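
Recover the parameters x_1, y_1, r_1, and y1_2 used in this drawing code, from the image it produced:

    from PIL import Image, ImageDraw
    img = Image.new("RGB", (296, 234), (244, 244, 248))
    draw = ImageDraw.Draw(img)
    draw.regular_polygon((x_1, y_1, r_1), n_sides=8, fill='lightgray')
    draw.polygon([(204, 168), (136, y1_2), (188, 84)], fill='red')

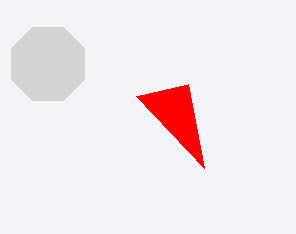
x_1 = 48
y_1 = 64
r_1 = 40
y1_2 = 96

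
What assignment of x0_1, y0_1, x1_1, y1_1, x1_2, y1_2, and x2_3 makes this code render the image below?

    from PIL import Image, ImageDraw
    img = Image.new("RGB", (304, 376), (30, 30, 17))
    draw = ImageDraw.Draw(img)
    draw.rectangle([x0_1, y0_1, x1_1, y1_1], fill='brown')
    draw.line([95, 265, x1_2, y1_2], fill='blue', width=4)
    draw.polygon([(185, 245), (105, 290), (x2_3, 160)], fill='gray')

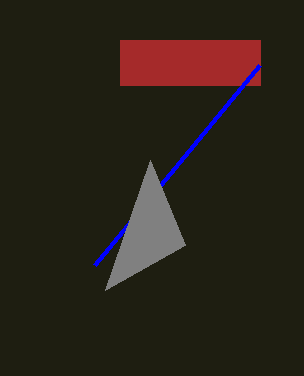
x0_1 = 120; y0_1 = 40; x1_1 = 260; y1_1 = 85; x1_2 = 260; y1_2 = 65; x2_3 = 150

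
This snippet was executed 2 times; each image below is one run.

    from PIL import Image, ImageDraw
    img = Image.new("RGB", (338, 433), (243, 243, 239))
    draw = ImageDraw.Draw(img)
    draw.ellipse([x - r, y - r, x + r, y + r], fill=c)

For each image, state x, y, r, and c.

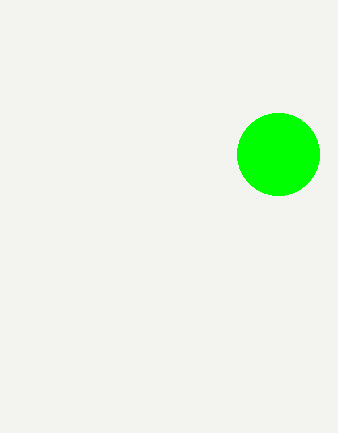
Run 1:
x = 278; y = 154; r = 41; c = 'lime'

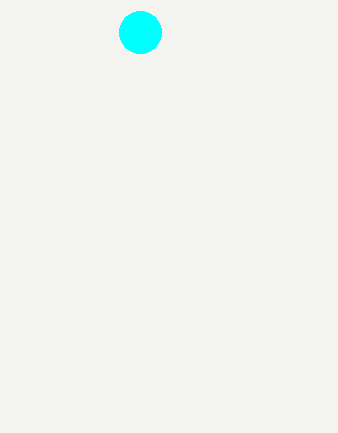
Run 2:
x = 140; y = 32; r = 21; c = 'cyan'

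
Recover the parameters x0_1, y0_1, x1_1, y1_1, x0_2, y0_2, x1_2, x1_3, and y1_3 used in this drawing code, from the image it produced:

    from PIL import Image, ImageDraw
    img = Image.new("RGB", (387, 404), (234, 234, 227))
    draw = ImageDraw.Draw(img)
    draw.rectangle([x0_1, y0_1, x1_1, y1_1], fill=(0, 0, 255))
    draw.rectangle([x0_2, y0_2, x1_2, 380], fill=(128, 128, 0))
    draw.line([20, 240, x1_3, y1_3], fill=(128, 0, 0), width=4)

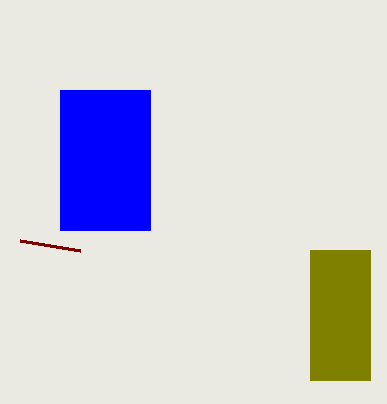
x0_1 = 60
y0_1 = 90
x1_1 = 150
y1_1 = 230
x0_2 = 310
y0_2 = 250
x1_2 = 370
x1_3 = 80
y1_3 = 250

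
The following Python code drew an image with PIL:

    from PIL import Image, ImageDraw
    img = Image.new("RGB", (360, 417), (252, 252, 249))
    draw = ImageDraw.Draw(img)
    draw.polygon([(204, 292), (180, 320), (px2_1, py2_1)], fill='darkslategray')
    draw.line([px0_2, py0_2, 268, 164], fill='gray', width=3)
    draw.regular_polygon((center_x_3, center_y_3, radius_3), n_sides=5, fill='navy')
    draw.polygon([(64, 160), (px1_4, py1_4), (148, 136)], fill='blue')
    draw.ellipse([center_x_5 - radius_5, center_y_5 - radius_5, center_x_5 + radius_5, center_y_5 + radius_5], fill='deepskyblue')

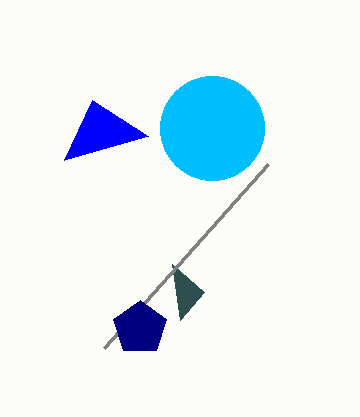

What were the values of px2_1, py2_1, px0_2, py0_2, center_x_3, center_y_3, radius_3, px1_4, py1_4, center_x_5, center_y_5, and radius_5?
px2_1 = 172
py2_1 = 264
px0_2 = 104
py0_2 = 348
center_x_3 = 140
center_y_3 = 328
radius_3 = 28
px1_4 = 92
py1_4 = 100
center_x_5 = 212
center_y_5 = 128
radius_5 = 52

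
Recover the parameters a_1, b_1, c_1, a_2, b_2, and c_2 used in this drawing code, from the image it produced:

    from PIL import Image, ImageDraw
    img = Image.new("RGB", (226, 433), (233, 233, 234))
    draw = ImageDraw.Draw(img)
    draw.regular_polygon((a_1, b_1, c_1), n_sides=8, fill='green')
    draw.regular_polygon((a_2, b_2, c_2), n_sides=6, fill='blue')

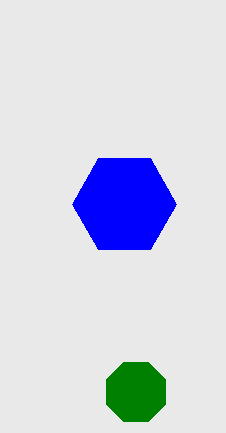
a_1 = 136
b_1 = 392
c_1 = 32
a_2 = 124
b_2 = 204
c_2 = 52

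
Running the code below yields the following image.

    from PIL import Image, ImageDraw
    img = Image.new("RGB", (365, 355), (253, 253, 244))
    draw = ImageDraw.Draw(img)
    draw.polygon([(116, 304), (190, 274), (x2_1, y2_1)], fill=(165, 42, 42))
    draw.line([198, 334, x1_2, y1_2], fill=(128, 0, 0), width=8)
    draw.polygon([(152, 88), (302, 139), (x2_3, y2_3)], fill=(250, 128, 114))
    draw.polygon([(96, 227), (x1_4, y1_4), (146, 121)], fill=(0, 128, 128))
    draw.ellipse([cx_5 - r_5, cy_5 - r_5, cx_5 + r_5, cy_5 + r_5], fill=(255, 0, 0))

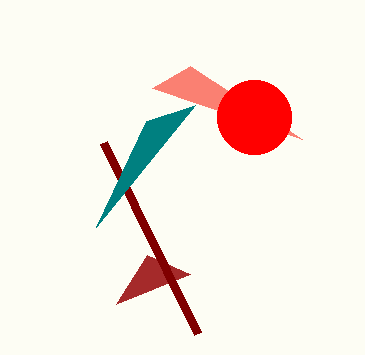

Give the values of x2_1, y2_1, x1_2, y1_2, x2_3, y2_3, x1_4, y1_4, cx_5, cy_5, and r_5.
x2_1 = 147
y2_1 = 255
x1_2 = 104
y1_2 = 143
x2_3 = 190
y2_3 = 66
x1_4 = 195
y1_4 = 105
cx_5 = 254
cy_5 = 117
r_5 = 37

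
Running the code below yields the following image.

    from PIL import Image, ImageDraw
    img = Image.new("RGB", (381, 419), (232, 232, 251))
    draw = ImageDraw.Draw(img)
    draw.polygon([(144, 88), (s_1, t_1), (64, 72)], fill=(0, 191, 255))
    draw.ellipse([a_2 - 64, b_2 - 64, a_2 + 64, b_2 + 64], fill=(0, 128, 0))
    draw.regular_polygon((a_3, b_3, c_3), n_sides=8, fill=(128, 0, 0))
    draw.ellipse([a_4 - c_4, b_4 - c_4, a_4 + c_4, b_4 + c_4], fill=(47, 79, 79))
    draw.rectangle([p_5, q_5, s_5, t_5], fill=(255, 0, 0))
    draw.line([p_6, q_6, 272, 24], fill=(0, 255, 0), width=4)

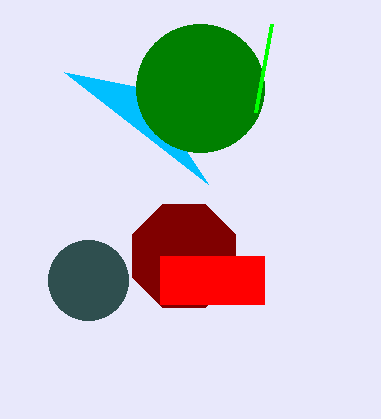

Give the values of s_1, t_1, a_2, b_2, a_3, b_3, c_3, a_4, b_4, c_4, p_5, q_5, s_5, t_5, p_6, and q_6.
s_1 = 208; t_1 = 184; a_2 = 200; b_2 = 88; a_3 = 184; b_3 = 256; c_3 = 56; a_4 = 88; b_4 = 280; c_4 = 40; p_5 = 160; q_5 = 256; s_5 = 264; t_5 = 304; p_6 = 256; q_6 = 112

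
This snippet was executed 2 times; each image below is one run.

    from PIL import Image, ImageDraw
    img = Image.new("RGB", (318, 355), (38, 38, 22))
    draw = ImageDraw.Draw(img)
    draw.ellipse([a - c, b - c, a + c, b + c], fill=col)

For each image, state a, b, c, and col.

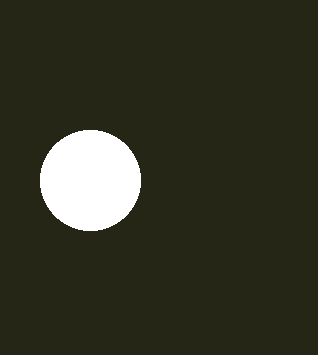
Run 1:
a = 90, b = 180, c = 50, col = 'white'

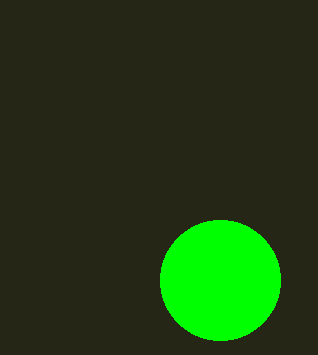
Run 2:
a = 220; b = 280; c = 60; col = 'lime'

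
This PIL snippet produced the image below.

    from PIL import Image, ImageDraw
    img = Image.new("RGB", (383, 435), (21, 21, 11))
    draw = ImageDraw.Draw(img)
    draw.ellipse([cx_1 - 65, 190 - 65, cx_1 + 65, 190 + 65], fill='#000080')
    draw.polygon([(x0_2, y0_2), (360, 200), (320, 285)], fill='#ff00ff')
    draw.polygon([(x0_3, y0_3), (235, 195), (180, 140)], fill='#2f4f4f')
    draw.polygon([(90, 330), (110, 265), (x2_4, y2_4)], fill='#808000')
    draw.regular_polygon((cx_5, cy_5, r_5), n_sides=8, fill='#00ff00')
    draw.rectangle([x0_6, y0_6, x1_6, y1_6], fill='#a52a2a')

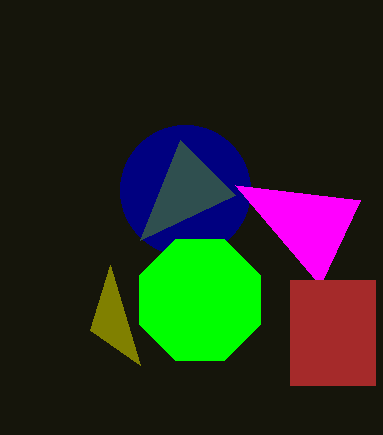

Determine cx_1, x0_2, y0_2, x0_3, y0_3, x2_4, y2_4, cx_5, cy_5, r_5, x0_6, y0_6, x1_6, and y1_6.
cx_1 = 185; x0_2 = 235; y0_2 = 185; x0_3 = 140; y0_3 = 240; x2_4 = 140; y2_4 = 365; cx_5 = 200; cy_5 = 300; r_5 = 65; x0_6 = 290; y0_6 = 280; x1_6 = 375; y1_6 = 385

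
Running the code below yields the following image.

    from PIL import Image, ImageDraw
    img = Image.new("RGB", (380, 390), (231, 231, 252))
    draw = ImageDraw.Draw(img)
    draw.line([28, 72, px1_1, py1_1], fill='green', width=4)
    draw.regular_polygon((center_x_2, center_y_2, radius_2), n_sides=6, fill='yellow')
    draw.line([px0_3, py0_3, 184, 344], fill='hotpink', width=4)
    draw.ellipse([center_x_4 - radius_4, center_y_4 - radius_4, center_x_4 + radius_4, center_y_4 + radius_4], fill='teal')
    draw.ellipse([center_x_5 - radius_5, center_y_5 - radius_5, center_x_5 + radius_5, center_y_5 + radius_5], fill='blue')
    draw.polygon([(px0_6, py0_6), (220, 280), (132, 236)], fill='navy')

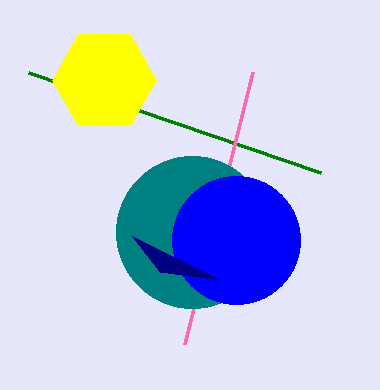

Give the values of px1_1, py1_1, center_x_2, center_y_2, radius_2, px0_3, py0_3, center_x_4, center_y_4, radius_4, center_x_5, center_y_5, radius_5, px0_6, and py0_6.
px1_1 = 320; py1_1 = 172; center_x_2 = 104; center_y_2 = 80; radius_2 = 52; px0_3 = 252; py0_3 = 72; center_x_4 = 192; center_y_4 = 232; radius_4 = 76; center_x_5 = 236; center_y_5 = 240; radius_5 = 64; px0_6 = 160; py0_6 = 272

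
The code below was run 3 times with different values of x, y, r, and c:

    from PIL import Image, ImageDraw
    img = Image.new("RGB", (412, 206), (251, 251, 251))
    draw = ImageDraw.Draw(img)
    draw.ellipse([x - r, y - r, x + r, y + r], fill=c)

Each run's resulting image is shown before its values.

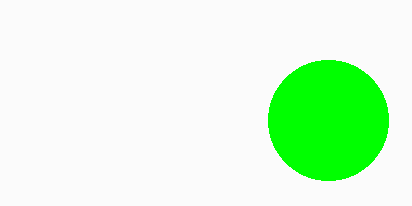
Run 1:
x = 328; y = 120; r = 60; c = 'lime'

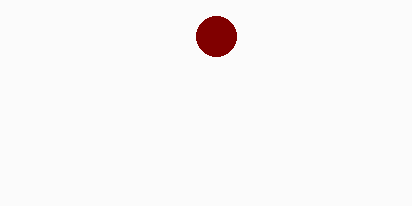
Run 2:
x = 216, y = 36, r = 20, c = 'maroon'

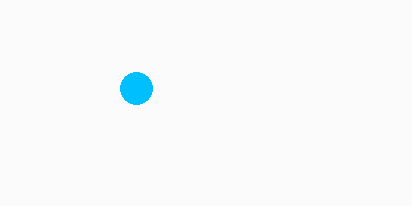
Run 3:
x = 136; y = 88; r = 16; c = 'deepskyblue'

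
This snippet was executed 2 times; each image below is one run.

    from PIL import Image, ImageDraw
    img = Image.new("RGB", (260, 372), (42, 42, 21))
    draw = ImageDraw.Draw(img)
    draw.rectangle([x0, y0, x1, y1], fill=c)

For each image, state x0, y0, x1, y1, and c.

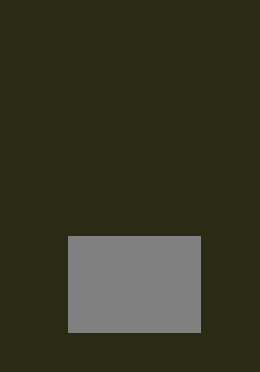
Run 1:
x0 = 68; y0 = 236; x1 = 200; y1 = 332; c = 'gray'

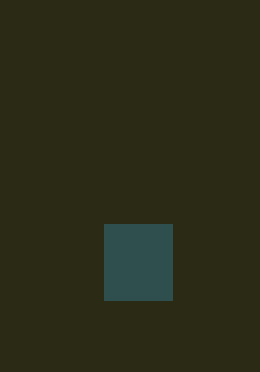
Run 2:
x0 = 104; y0 = 224; x1 = 172; y1 = 300; c = 'darkslategray'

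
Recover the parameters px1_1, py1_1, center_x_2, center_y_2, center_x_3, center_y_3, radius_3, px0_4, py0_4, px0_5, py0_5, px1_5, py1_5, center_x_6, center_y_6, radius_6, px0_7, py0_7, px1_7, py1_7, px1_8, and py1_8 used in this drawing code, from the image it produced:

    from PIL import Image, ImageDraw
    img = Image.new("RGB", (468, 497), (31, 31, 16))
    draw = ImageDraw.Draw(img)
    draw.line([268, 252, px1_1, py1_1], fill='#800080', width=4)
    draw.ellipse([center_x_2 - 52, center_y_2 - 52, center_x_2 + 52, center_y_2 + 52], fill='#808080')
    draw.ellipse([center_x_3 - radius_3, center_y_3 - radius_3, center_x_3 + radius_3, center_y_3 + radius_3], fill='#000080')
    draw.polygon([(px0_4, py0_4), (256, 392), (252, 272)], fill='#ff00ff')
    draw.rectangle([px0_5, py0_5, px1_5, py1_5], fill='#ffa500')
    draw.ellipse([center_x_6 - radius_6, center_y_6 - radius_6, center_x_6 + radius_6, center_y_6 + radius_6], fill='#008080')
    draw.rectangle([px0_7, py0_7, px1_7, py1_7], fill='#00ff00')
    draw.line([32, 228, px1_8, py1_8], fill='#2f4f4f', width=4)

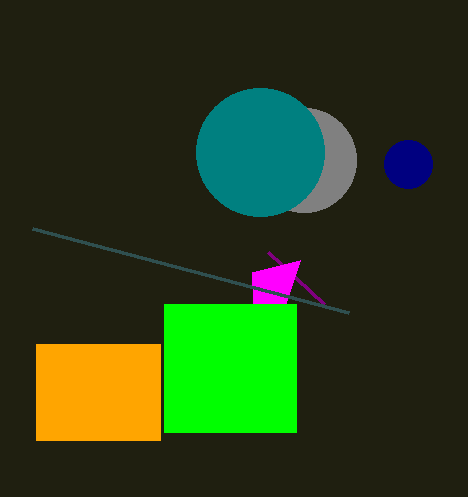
px1_1 = 324
py1_1 = 304
center_x_2 = 304
center_y_2 = 160
center_x_3 = 408
center_y_3 = 164
radius_3 = 24
px0_4 = 300
py0_4 = 260
px0_5 = 36
py0_5 = 344
px1_5 = 160
py1_5 = 440
center_x_6 = 260
center_y_6 = 152
radius_6 = 64
px0_7 = 164
py0_7 = 304
px1_7 = 296
py1_7 = 432
px1_8 = 348
py1_8 = 312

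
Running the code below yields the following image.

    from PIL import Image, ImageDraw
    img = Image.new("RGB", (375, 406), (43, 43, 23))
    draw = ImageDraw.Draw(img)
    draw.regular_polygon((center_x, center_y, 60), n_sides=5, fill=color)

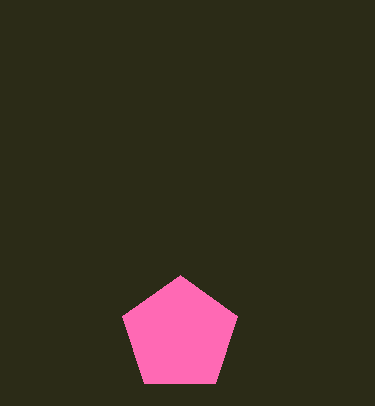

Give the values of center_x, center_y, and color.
center_x = 180, center_y = 335, color = 'hotpink'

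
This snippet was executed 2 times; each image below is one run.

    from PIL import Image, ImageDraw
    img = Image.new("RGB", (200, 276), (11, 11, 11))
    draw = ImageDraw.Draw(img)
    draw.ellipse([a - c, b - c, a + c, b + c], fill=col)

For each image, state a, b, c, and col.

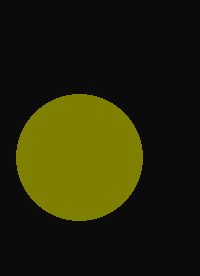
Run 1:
a = 79; b = 157; c = 63; col = 'olive'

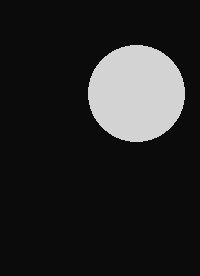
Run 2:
a = 136; b = 93; c = 48; col = 'lightgray'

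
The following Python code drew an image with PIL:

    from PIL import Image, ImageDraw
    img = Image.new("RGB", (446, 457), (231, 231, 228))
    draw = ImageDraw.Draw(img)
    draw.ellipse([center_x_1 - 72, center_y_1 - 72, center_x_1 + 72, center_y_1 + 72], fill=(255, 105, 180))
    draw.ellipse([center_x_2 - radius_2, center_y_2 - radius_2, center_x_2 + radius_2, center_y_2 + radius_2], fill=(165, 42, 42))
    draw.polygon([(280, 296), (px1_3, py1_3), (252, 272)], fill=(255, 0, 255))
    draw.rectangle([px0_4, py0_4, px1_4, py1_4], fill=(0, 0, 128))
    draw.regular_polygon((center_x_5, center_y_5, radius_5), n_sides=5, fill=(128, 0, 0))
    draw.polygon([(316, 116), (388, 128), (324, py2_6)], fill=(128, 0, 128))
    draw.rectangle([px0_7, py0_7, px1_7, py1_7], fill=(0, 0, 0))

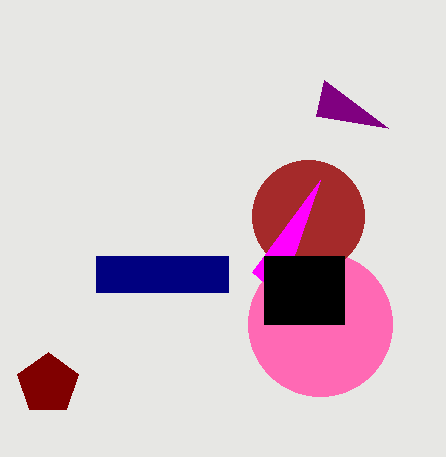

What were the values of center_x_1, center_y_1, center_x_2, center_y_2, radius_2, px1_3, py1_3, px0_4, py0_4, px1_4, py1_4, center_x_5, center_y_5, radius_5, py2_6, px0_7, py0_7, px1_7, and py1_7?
center_x_1 = 320, center_y_1 = 324, center_x_2 = 308, center_y_2 = 216, radius_2 = 56, px1_3 = 320, py1_3 = 180, px0_4 = 96, py0_4 = 256, px1_4 = 228, py1_4 = 292, center_x_5 = 48, center_y_5 = 384, radius_5 = 32, py2_6 = 80, px0_7 = 264, py0_7 = 256, px1_7 = 344, py1_7 = 324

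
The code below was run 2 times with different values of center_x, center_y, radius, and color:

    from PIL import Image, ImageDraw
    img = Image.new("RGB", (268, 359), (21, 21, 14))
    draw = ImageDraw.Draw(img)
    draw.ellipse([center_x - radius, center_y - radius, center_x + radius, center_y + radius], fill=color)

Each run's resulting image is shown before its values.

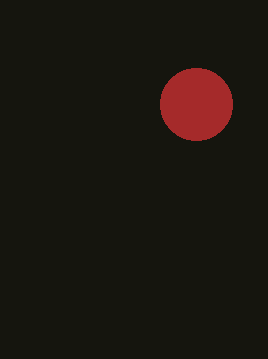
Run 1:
center_x = 196, center_y = 104, radius = 36, color = 'brown'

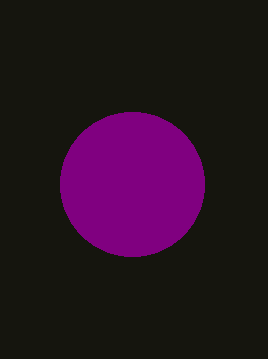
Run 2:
center_x = 132, center_y = 184, radius = 72, color = 'purple'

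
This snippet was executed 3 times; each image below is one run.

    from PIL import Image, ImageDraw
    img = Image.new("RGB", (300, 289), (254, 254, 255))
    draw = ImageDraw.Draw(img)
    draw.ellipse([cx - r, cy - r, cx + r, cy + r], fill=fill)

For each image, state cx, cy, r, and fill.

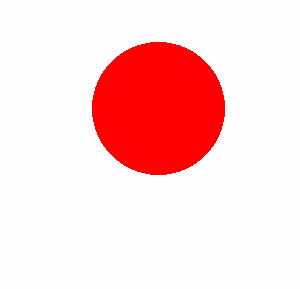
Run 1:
cx = 158
cy = 108
r = 66
fill = 'red'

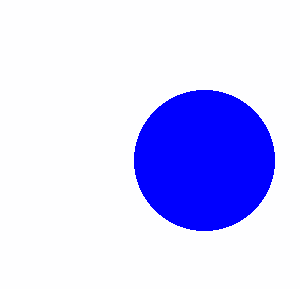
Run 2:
cx = 204; cy = 160; r = 70; fill = 'blue'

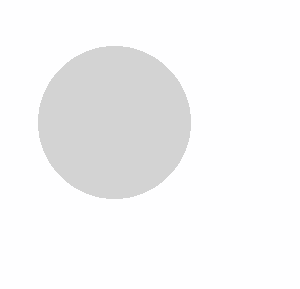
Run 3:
cx = 114; cy = 122; r = 76; fill = 'lightgray'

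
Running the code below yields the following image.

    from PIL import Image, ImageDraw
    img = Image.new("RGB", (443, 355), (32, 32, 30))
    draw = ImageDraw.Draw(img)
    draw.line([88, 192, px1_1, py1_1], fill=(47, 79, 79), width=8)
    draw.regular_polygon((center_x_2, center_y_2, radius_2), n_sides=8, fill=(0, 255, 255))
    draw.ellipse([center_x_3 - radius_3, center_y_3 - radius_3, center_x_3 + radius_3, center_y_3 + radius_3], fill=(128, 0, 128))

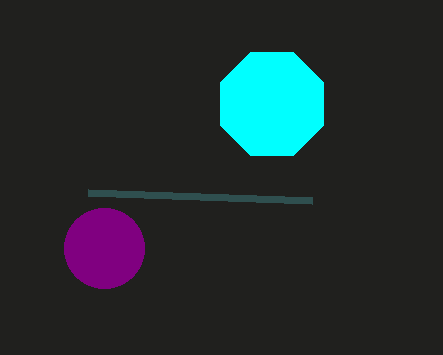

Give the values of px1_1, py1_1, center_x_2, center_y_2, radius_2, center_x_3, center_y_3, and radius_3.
px1_1 = 312
py1_1 = 200
center_x_2 = 272
center_y_2 = 104
radius_2 = 56
center_x_3 = 104
center_y_3 = 248
radius_3 = 40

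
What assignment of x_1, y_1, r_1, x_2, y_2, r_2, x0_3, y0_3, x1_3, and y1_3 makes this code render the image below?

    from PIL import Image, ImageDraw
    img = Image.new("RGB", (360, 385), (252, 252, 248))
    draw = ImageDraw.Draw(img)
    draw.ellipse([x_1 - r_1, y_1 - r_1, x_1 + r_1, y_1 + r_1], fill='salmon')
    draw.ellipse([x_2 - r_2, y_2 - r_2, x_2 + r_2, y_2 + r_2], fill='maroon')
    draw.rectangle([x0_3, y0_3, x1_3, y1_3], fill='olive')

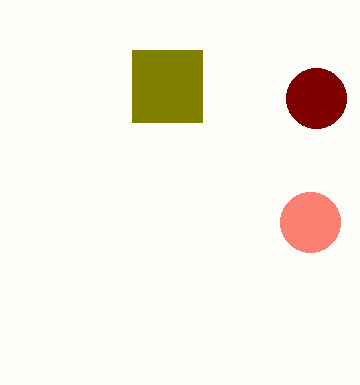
x_1 = 310; y_1 = 222; r_1 = 30; x_2 = 316; y_2 = 98; r_2 = 30; x0_3 = 132; y0_3 = 50; x1_3 = 202; y1_3 = 122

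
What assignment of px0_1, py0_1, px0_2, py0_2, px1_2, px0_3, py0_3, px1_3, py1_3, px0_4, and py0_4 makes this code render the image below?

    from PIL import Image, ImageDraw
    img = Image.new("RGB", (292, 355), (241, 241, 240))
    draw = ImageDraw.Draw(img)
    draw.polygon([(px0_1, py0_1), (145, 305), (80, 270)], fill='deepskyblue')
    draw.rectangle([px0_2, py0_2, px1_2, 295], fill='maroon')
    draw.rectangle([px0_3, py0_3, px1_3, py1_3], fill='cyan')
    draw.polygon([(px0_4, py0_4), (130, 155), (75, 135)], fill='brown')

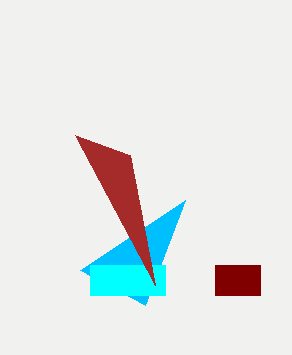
px0_1 = 185, py0_1 = 200, px0_2 = 215, py0_2 = 265, px1_2 = 260, px0_3 = 90, py0_3 = 265, px1_3 = 165, py1_3 = 295, px0_4 = 155, py0_4 = 285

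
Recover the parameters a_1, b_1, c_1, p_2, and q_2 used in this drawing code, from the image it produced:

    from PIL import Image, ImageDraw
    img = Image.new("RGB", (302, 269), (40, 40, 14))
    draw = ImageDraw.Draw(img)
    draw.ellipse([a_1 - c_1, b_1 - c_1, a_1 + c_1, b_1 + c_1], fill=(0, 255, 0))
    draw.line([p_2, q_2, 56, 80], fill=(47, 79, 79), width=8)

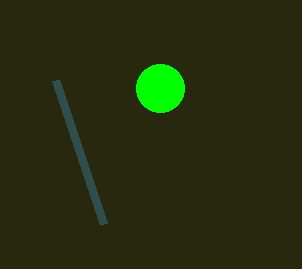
a_1 = 160, b_1 = 88, c_1 = 24, p_2 = 104, q_2 = 224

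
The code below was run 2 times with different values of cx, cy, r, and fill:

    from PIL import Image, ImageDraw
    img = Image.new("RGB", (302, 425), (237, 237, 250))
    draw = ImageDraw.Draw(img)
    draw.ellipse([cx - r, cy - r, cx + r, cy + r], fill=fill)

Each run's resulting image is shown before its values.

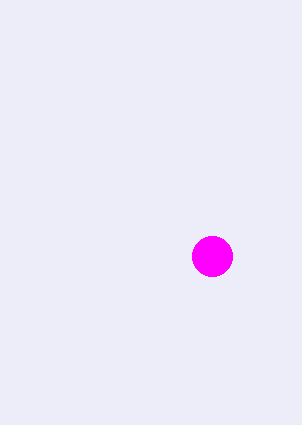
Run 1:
cx = 212; cy = 256; r = 20; fill = 'magenta'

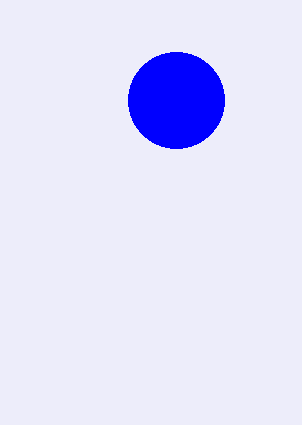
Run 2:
cx = 176
cy = 100
r = 48
fill = 'blue'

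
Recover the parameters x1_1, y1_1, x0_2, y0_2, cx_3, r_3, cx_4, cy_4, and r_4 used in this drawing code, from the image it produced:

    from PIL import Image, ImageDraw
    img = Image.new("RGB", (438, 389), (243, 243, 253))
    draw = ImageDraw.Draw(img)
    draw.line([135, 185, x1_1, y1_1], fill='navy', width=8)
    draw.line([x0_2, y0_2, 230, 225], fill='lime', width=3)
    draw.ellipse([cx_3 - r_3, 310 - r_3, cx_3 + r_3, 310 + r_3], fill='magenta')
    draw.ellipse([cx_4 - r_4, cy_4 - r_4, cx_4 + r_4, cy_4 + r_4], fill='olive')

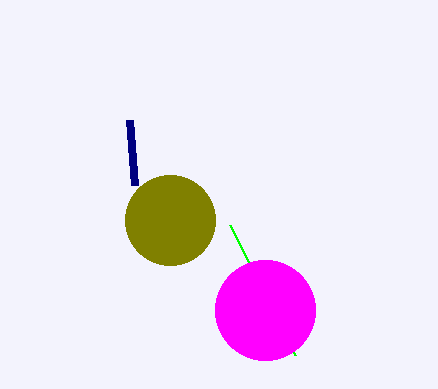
x1_1 = 130
y1_1 = 120
x0_2 = 295
y0_2 = 355
cx_3 = 265
r_3 = 50
cx_4 = 170
cy_4 = 220
r_4 = 45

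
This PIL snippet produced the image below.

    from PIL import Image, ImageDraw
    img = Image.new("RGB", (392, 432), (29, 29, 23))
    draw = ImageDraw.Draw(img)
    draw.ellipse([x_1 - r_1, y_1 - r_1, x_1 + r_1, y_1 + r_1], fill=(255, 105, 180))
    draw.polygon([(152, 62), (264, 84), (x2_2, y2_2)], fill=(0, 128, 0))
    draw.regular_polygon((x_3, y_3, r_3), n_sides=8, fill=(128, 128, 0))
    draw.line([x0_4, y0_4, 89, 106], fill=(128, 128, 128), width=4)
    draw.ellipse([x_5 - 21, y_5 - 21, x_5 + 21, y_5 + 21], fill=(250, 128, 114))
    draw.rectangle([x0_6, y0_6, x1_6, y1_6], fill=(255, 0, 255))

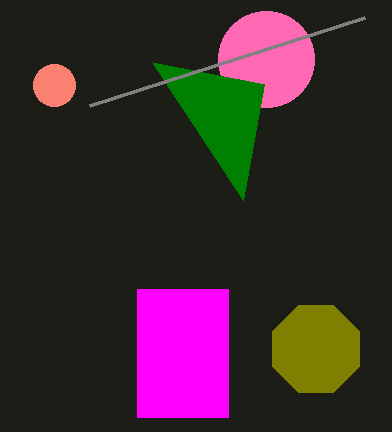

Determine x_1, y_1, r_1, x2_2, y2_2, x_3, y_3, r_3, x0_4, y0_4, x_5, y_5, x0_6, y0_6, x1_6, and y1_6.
x_1 = 266, y_1 = 59, r_1 = 48, x2_2 = 243, y2_2 = 200, x_3 = 316, y_3 = 349, r_3 = 47, x0_4 = 364, y0_4 = 18, x_5 = 54, y_5 = 85, x0_6 = 137, y0_6 = 289, x1_6 = 228, y1_6 = 417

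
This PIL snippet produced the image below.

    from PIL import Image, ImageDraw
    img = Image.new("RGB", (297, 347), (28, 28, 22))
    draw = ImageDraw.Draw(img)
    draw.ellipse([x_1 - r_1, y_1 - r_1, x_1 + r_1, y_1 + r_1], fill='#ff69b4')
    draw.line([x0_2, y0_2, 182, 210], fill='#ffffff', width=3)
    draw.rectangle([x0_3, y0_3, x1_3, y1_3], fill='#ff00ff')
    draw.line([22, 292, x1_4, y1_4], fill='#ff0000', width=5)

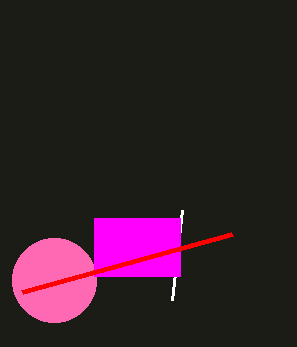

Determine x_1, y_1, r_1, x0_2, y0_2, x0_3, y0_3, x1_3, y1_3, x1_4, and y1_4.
x_1 = 54, y_1 = 280, r_1 = 42, x0_2 = 172, y0_2 = 300, x0_3 = 94, y0_3 = 218, x1_3 = 180, y1_3 = 276, x1_4 = 232, y1_4 = 234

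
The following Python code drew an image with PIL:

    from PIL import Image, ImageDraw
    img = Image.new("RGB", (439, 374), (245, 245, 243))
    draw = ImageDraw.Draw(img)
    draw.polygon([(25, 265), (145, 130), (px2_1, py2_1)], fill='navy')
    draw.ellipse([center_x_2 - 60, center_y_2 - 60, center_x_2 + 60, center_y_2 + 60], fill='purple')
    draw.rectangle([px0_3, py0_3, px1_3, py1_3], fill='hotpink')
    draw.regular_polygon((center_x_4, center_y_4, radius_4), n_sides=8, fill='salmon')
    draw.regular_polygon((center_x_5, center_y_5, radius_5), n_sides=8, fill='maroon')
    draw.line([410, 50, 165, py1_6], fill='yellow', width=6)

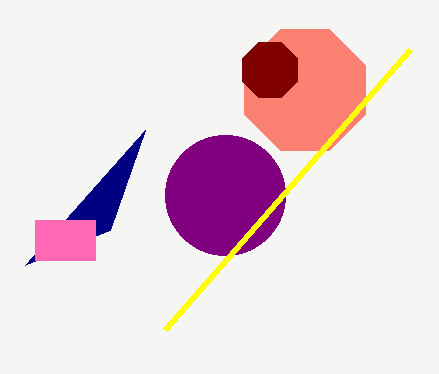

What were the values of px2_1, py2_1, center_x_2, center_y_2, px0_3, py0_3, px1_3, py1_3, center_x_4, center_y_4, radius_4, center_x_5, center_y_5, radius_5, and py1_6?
px2_1 = 110, py2_1 = 230, center_x_2 = 225, center_y_2 = 195, px0_3 = 35, py0_3 = 220, px1_3 = 95, py1_3 = 260, center_x_4 = 305, center_y_4 = 90, radius_4 = 65, center_x_5 = 270, center_y_5 = 70, radius_5 = 30, py1_6 = 330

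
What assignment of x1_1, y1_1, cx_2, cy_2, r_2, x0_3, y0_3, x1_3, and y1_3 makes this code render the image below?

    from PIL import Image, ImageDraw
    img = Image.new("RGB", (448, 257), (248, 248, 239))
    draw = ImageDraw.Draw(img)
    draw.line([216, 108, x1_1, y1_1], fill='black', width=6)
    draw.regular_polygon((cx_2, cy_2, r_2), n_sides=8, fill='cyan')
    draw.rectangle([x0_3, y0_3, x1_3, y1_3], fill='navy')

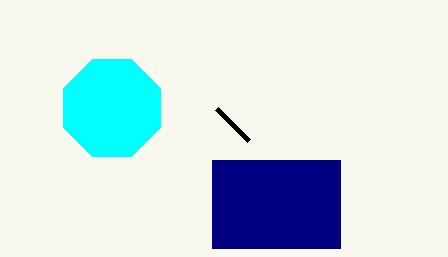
x1_1 = 248, y1_1 = 140, cx_2 = 112, cy_2 = 108, r_2 = 52, x0_3 = 212, y0_3 = 160, x1_3 = 340, y1_3 = 248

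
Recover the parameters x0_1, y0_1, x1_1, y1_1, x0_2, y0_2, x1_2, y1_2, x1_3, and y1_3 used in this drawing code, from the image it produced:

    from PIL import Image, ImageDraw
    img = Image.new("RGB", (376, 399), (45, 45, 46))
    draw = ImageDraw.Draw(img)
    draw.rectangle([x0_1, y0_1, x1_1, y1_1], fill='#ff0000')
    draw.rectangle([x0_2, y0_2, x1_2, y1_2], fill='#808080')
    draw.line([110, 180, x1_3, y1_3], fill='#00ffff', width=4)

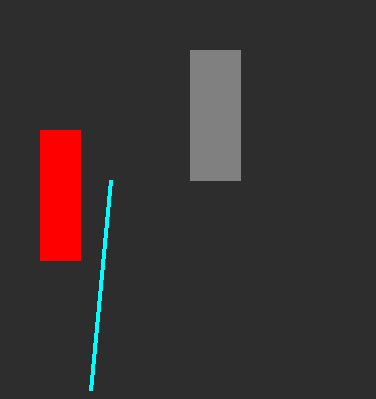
x0_1 = 40; y0_1 = 130; x1_1 = 80; y1_1 = 260; x0_2 = 190; y0_2 = 50; x1_2 = 240; y1_2 = 180; x1_3 = 90; y1_3 = 390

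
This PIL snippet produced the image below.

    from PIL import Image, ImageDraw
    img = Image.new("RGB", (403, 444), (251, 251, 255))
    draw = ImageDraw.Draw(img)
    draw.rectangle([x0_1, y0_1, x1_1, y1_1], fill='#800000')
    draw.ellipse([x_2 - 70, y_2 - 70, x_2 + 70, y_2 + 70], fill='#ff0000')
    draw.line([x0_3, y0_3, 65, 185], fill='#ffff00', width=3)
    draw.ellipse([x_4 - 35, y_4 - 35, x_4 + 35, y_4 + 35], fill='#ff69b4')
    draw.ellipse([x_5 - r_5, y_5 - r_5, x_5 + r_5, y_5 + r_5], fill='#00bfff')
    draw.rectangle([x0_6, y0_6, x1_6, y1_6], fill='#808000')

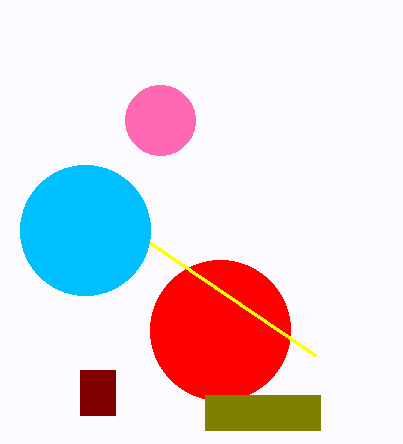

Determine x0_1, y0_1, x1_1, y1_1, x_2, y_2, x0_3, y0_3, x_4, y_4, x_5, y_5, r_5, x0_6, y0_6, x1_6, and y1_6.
x0_1 = 80, y0_1 = 370, x1_1 = 115, y1_1 = 415, x_2 = 220, y_2 = 330, x0_3 = 315, y0_3 = 355, x_4 = 160, y_4 = 120, x_5 = 85, y_5 = 230, r_5 = 65, x0_6 = 205, y0_6 = 395, x1_6 = 320, y1_6 = 430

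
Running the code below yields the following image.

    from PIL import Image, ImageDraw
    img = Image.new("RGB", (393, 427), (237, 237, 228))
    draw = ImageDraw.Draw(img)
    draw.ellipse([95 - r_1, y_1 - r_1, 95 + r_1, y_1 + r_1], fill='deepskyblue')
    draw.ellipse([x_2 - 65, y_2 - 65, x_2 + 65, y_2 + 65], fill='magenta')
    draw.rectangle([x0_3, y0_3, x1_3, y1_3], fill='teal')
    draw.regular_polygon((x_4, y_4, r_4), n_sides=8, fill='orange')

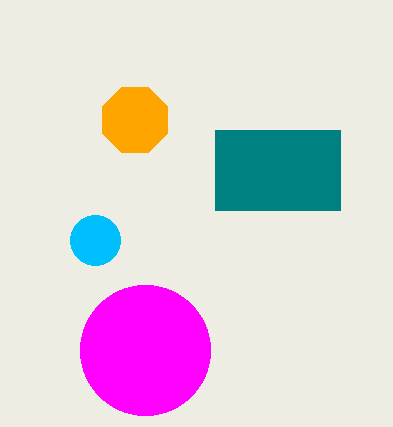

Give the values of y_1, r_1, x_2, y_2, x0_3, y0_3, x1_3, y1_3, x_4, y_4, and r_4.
y_1 = 240; r_1 = 25; x_2 = 145; y_2 = 350; x0_3 = 215; y0_3 = 130; x1_3 = 340; y1_3 = 210; x_4 = 135; y_4 = 120; r_4 = 35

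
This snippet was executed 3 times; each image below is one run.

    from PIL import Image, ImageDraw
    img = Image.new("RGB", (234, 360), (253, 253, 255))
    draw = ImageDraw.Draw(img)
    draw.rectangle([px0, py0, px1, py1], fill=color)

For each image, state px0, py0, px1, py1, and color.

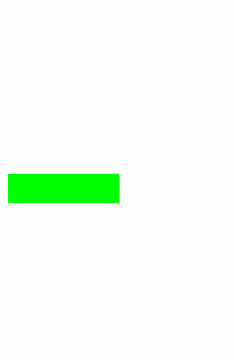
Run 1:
px0 = 8
py0 = 174
px1 = 118
py1 = 202
color = 'lime'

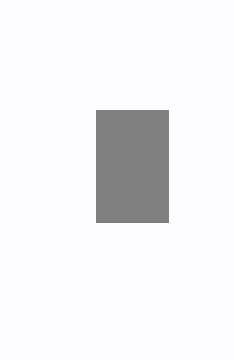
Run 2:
px0 = 96
py0 = 110
px1 = 168
py1 = 222
color = 'gray'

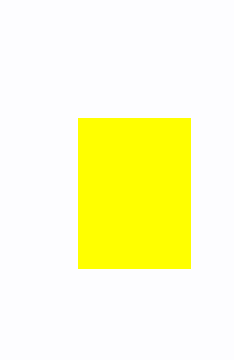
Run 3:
px0 = 78, py0 = 118, px1 = 190, py1 = 268, color = 'yellow'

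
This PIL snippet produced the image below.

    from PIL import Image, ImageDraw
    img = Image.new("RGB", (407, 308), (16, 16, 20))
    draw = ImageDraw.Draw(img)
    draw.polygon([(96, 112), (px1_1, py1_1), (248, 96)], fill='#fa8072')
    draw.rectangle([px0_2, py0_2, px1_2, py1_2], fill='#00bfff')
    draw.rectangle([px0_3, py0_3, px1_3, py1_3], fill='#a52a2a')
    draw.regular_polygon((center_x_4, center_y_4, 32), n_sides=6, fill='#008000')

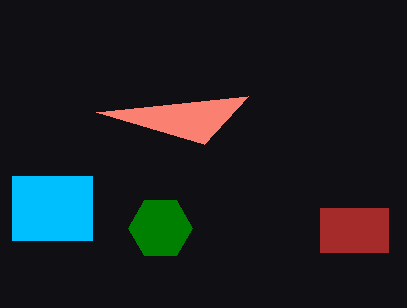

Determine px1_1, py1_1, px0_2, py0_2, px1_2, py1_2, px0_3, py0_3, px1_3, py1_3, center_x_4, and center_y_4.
px1_1 = 204
py1_1 = 144
px0_2 = 12
py0_2 = 176
px1_2 = 92
py1_2 = 240
px0_3 = 320
py0_3 = 208
px1_3 = 388
py1_3 = 252
center_x_4 = 160
center_y_4 = 228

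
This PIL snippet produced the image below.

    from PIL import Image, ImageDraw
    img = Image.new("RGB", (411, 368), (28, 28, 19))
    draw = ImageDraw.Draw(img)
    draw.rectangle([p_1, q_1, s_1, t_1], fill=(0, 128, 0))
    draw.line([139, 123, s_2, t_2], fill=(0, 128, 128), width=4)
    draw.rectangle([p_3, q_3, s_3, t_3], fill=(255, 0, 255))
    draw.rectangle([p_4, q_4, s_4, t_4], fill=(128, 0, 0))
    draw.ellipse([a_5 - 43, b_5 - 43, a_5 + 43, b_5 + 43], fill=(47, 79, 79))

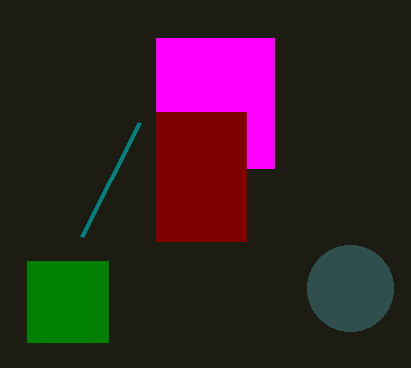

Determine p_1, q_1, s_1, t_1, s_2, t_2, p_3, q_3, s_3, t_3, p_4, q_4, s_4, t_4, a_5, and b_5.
p_1 = 27
q_1 = 261
s_1 = 108
t_1 = 342
s_2 = 81
t_2 = 237
p_3 = 156
q_3 = 38
s_3 = 274
t_3 = 168
p_4 = 156
q_4 = 112
s_4 = 246
t_4 = 241
a_5 = 350
b_5 = 288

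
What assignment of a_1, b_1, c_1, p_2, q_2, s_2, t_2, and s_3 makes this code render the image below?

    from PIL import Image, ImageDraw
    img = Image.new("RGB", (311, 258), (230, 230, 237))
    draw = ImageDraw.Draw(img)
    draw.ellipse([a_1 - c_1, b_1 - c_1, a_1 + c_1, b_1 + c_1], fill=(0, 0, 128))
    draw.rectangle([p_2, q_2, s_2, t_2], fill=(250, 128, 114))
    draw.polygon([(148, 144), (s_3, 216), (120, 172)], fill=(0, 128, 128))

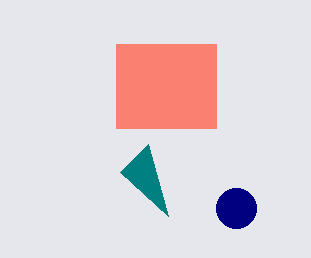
a_1 = 236; b_1 = 208; c_1 = 20; p_2 = 116; q_2 = 44; s_2 = 216; t_2 = 128; s_3 = 168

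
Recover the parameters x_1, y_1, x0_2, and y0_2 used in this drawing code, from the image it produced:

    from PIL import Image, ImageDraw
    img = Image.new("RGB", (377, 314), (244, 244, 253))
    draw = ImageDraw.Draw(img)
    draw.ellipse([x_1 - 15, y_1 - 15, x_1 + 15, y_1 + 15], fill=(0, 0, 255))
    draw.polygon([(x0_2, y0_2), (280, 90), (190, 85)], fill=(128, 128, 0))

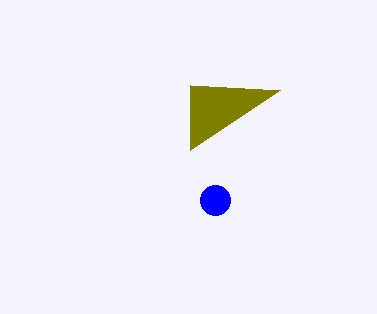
x_1 = 215, y_1 = 200, x0_2 = 190, y0_2 = 150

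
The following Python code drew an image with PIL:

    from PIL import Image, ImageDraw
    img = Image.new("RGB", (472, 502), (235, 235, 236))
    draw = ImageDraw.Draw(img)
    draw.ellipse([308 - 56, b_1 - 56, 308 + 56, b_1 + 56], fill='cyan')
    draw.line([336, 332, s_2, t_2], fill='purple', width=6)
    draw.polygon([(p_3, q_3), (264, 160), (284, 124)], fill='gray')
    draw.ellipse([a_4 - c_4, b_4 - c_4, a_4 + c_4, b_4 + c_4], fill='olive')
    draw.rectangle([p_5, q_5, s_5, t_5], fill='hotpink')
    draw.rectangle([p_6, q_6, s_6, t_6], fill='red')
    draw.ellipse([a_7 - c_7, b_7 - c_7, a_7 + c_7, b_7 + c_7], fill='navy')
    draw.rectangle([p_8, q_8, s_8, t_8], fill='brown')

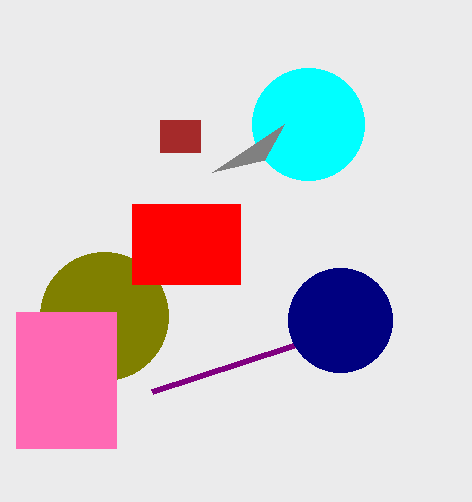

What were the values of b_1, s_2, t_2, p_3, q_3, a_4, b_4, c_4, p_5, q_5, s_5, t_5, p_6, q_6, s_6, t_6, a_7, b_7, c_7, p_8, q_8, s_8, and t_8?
b_1 = 124; s_2 = 152; t_2 = 392; p_3 = 212; q_3 = 172; a_4 = 104; b_4 = 316; c_4 = 64; p_5 = 16; q_5 = 312; s_5 = 116; t_5 = 448; p_6 = 132; q_6 = 204; s_6 = 240; t_6 = 284; a_7 = 340; b_7 = 320; c_7 = 52; p_8 = 160; q_8 = 120; s_8 = 200; t_8 = 152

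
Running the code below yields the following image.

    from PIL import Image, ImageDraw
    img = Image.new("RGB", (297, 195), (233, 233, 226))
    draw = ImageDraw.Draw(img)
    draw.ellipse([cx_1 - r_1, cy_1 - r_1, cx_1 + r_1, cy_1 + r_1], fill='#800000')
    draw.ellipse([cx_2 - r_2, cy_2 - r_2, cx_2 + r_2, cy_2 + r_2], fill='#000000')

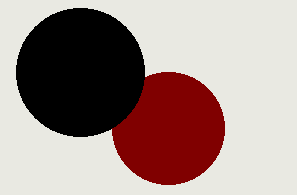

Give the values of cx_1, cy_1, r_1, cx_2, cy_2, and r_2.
cx_1 = 168, cy_1 = 128, r_1 = 56, cx_2 = 80, cy_2 = 72, r_2 = 64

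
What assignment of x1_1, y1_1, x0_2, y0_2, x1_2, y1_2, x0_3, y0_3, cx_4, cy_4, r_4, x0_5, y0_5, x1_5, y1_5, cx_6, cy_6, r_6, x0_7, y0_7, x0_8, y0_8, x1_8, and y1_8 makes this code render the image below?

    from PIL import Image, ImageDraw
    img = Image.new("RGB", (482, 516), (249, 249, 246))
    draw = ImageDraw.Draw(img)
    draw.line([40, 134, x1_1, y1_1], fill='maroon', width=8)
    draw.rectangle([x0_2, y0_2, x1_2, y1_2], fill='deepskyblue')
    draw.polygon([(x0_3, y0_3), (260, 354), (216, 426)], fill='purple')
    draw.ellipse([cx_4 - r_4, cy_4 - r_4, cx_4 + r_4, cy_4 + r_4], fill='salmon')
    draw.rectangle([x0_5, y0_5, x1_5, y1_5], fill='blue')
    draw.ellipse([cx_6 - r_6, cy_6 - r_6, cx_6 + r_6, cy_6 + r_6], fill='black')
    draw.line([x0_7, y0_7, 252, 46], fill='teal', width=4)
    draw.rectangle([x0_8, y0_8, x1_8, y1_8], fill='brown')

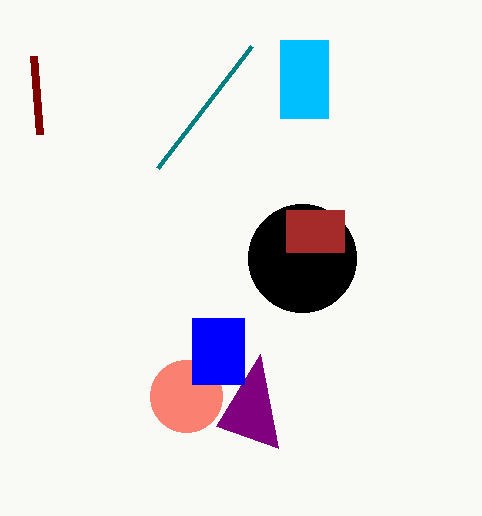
x1_1 = 34; y1_1 = 56; x0_2 = 280; y0_2 = 40; x1_2 = 328; y1_2 = 118; x0_3 = 278; y0_3 = 448; cx_4 = 186; cy_4 = 396; r_4 = 36; x0_5 = 192; y0_5 = 318; x1_5 = 244; y1_5 = 384; cx_6 = 302; cy_6 = 258; r_6 = 54; x0_7 = 158; y0_7 = 168; x0_8 = 286; y0_8 = 210; x1_8 = 344; y1_8 = 252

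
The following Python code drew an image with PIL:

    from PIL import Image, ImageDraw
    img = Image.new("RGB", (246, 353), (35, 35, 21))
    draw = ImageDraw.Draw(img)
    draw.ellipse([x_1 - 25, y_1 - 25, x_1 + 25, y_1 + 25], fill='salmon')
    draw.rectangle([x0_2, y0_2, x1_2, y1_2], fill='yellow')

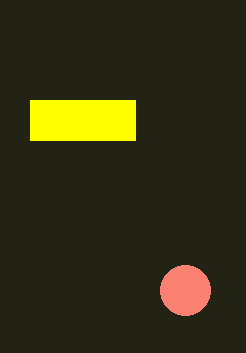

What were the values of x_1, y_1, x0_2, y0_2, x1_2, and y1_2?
x_1 = 185, y_1 = 290, x0_2 = 30, y0_2 = 100, x1_2 = 135, y1_2 = 140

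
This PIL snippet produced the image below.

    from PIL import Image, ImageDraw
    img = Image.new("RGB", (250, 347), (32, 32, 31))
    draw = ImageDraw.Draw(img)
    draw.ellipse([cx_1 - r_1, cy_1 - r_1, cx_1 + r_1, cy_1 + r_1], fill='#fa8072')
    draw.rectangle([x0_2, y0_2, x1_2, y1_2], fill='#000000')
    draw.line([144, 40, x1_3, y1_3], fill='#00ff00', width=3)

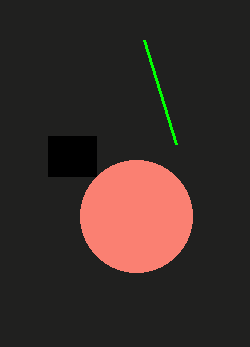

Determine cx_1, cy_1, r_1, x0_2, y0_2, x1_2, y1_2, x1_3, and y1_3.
cx_1 = 136; cy_1 = 216; r_1 = 56; x0_2 = 48; y0_2 = 136; x1_2 = 96; y1_2 = 176; x1_3 = 176; y1_3 = 144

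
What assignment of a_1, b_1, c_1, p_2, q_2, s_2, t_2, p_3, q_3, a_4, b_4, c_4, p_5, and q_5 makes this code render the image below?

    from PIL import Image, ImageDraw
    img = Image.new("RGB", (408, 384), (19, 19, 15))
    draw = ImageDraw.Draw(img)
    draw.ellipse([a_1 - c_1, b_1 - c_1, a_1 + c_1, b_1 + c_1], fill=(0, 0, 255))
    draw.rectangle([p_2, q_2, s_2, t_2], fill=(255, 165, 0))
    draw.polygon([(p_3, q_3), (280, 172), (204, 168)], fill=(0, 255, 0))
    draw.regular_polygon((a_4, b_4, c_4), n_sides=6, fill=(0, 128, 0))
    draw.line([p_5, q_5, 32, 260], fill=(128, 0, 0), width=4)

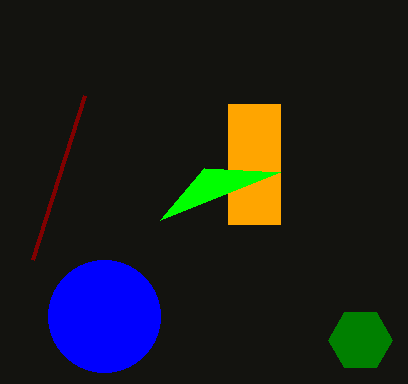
a_1 = 104; b_1 = 316; c_1 = 56; p_2 = 228; q_2 = 104; s_2 = 280; t_2 = 224; p_3 = 160; q_3 = 220; a_4 = 360; b_4 = 340; c_4 = 32; p_5 = 84; q_5 = 96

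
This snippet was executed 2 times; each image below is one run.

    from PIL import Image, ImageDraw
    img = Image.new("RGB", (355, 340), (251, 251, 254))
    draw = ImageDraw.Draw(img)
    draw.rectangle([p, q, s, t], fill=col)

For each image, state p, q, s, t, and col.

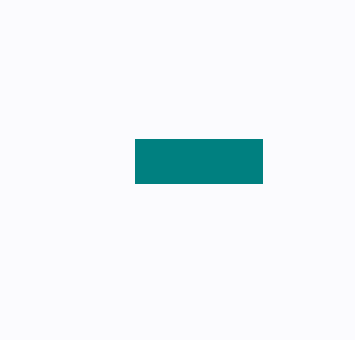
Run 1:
p = 135, q = 139, s = 262, t = 183, col = 'teal'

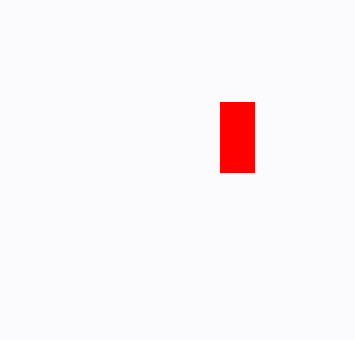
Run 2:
p = 220, q = 102, s = 254, t = 172, col = 'red'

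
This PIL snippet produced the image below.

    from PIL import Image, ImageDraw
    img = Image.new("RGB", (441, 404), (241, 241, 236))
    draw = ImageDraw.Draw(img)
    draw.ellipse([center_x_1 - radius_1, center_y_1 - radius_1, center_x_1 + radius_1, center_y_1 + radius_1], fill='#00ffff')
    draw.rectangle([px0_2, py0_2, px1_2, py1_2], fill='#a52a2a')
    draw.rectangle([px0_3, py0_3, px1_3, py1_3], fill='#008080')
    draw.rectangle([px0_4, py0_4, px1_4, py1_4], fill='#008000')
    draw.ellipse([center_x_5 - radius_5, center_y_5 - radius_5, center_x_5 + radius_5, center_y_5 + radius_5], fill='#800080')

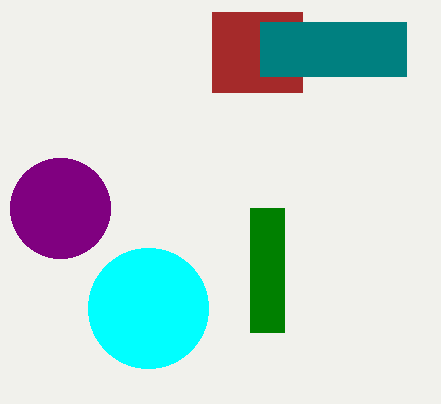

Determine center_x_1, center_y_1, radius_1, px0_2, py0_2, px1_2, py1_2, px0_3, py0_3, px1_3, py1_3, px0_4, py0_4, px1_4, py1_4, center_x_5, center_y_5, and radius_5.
center_x_1 = 148
center_y_1 = 308
radius_1 = 60
px0_2 = 212
py0_2 = 12
px1_2 = 302
py1_2 = 92
px0_3 = 260
py0_3 = 22
px1_3 = 406
py1_3 = 76
px0_4 = 250
py0_4 = 208
px1_4 = 284
py1_4 = 332
center_x_5 = 60
center_y_5 = 208
radius_5 = 50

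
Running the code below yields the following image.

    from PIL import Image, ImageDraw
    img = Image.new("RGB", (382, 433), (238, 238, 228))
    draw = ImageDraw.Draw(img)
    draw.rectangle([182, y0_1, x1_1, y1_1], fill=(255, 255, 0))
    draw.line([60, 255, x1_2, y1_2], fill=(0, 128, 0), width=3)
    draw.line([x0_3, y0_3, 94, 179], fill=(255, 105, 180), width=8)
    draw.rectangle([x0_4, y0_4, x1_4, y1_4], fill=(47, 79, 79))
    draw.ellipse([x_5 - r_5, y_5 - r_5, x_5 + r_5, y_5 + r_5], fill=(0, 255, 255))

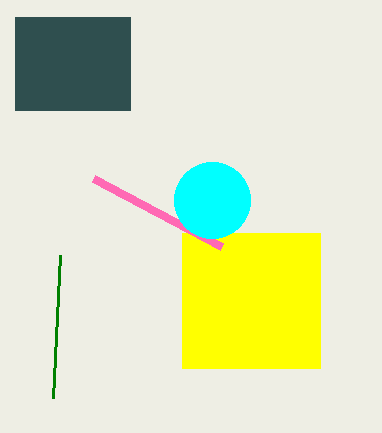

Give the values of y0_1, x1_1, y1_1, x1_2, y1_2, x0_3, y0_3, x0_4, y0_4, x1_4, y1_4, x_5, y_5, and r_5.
y0_1 = 233, x1_1 = 320, y1_1 = 368, x1_2 = 53, y1_2 = 398, x0_3 = 222, y0_3 = 247, x0_4 = 15, y0_4 = 17, x1_4 = 130, y1_4 = 110, x_5 = 212, y_5 = 200, r_5 = 38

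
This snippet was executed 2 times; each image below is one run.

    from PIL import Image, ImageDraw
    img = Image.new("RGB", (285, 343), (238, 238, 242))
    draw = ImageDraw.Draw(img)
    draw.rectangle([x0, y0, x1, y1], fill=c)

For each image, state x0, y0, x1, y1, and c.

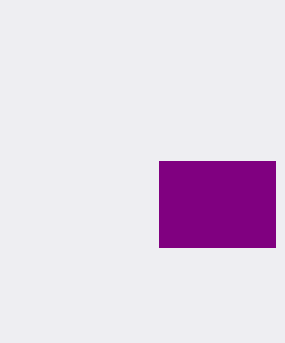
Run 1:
x0 = 159, y0 = 161, x1 = 275, y1 = 247, c = 'purple'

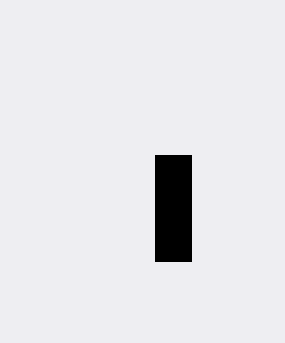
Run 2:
x0 = 155
y0 = 155
x1 = 191
y1 = 261
c = 'black'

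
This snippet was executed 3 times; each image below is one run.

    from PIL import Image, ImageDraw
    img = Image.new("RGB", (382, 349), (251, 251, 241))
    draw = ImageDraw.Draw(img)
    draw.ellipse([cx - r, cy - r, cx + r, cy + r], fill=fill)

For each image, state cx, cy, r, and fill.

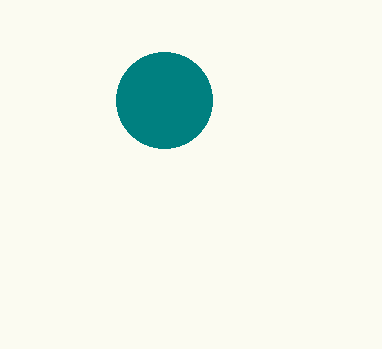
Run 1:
cx = 164; cy = 100; r = 48; fill = 'teal'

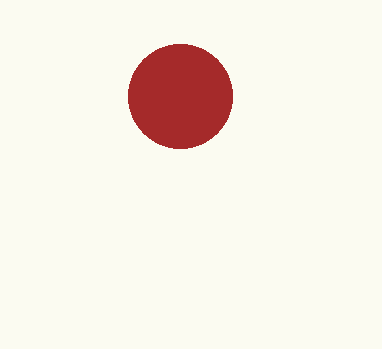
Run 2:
cx = 180, cy = 96, r = 52, fill = 'brown'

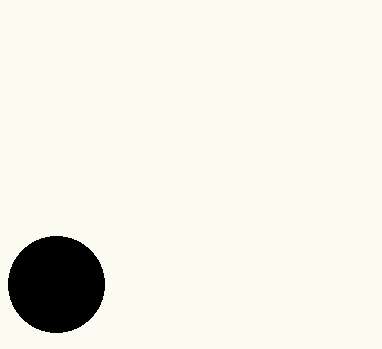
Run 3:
cx = 56, cy = 284, r = 48, fill = 'black'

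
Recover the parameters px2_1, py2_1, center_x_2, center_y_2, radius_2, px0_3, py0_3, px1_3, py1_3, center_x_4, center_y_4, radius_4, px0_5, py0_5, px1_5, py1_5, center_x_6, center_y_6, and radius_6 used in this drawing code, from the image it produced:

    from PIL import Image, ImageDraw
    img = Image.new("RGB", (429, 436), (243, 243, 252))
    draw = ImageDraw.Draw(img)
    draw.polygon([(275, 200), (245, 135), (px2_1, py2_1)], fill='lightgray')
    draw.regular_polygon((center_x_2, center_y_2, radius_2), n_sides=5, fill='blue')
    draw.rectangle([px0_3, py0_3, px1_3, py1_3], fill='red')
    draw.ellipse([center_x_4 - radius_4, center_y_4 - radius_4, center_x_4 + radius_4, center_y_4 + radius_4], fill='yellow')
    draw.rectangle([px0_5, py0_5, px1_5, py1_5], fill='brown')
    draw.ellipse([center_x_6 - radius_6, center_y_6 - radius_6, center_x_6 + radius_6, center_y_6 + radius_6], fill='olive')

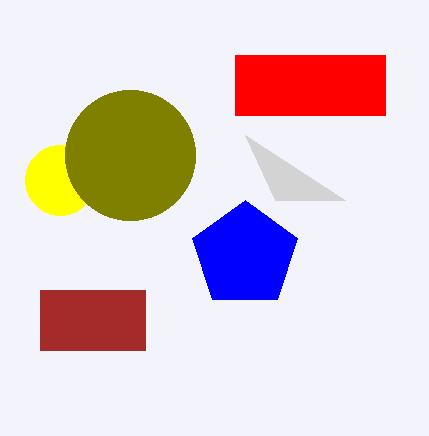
px2_1 = 345; py2_1 = 200; center_x_2 = 245; center_y_2 = 255; radius_2 = 55; px0_3 = 235; py0_3 = 55; px1_3 = 385; py1_3 = 115; center_x_4 = 60; center_y_4 = 180; radius_4 = 35; px0_5 = 40; py0_5 = 290; px1_5 = 145; py1_5 = 350; center_x_6 = 130; center_y_6 = 155; radius_6 = 65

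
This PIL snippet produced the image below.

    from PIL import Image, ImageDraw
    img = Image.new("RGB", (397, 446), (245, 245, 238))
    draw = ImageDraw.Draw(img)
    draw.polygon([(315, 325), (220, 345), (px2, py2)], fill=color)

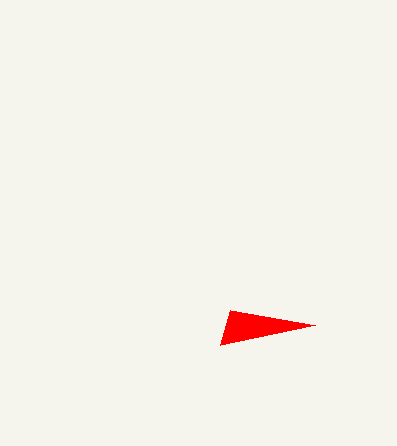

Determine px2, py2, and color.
px2 = 230; py2 = 310; color = 'red'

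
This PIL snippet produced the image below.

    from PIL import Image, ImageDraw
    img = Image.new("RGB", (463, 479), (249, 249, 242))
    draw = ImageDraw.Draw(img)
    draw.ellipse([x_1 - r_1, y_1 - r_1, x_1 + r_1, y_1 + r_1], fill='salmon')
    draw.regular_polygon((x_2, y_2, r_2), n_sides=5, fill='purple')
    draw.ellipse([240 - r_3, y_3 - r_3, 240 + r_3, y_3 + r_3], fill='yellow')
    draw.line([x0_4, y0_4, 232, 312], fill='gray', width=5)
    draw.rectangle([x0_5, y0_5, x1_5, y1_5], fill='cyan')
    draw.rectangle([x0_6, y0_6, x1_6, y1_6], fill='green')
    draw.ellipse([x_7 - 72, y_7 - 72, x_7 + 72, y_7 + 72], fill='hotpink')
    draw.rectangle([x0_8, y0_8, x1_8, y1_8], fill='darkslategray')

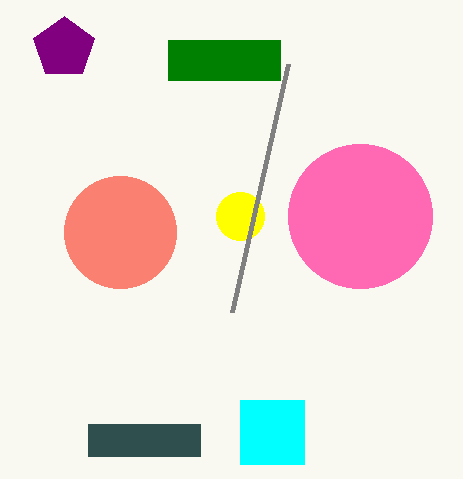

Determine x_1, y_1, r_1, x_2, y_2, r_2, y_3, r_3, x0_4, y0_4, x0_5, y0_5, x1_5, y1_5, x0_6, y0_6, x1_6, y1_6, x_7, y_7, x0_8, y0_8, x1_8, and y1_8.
x_1 = 120, y_1 = 232, r_1 = 56, x_2 = 64, y_2 = 48, r_2 = 32, y_3 = 216, r_3 = 24, x0_4 = 288, y0_4 = 64, x0_5 = 240, y0_5 = 400, x1_5 = 304, y1_5 = 464, x0_6 = 168, y0_6 = 40, x1_6 = 280, y1_6 = 80, x_7 = 360, y_7 = 216, x0_8 = 88, y0_8 = 424, x1_8 = 200, y1_8 = 456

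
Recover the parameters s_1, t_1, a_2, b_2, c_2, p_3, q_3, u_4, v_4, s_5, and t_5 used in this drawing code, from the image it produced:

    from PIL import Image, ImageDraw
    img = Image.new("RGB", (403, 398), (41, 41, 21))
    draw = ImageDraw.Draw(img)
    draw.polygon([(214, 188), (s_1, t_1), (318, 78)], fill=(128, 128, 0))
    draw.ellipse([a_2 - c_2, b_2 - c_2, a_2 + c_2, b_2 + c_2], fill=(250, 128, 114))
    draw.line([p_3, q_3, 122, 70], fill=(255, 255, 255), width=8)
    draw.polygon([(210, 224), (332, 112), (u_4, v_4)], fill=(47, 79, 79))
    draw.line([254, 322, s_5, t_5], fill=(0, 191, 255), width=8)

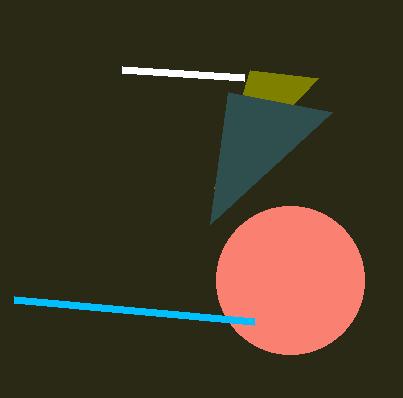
s_1 = 250, t_1 = 70, a_2 = 290, b_2 = 280, c_2 = 74, p_3 = 244, q_3 = 78, u_4 = 228, v_4 = 92, s_5 = 14, t_5 = 300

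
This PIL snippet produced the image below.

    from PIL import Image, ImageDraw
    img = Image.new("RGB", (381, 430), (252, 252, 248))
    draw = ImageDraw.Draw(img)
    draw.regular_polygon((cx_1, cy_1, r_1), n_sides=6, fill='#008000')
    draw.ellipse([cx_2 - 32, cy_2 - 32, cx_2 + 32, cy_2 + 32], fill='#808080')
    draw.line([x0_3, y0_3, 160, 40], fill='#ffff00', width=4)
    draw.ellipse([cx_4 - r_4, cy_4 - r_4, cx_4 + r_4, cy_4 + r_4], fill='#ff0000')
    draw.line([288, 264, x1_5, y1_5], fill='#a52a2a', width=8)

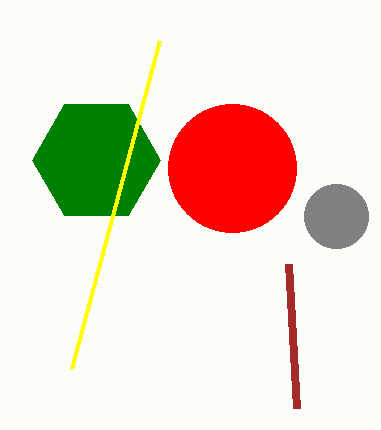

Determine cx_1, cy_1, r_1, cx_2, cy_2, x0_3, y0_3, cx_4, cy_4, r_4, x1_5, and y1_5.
cx_1 = 96
cy_1 = 160
r_1 = 64
cx_2 = 336
cy_2 = 216
x0_3 = 72
y0_3 = 368
cx_4 = 232
cy_4 = 168
r_4 = 64
x1_5 = 296
y1_5 = 408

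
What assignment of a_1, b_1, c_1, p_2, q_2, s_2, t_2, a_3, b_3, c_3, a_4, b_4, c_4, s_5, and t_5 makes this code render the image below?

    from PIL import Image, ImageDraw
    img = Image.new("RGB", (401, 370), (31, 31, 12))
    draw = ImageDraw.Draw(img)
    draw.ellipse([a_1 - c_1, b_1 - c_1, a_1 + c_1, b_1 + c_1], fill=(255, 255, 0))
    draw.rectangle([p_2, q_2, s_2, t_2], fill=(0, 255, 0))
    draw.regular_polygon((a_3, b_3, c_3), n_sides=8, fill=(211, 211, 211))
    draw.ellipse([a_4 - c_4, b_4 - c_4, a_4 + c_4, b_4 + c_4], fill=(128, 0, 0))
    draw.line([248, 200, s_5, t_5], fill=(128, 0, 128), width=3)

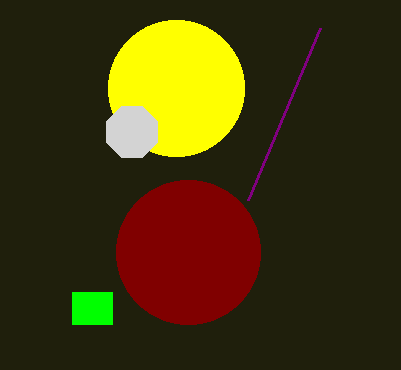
a_1 = 176, b_1 = 88, c_1 = 68, p_2 = 72, q_2 = 292, s_2 = 112, t_2 = 324, a_3 = 132, b_3 = 132, c_3 = 28, a_4 = 188, b_4 = 252, c_4 = 72, s_5 = 320, t_5 = 28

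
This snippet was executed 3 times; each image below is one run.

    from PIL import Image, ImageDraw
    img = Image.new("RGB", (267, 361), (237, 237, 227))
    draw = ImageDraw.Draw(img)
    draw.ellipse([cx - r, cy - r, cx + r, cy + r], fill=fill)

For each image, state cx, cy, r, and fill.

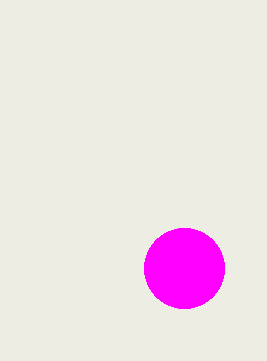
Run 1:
cx = 184
cy = 268
r = 40
fill = 'magenta'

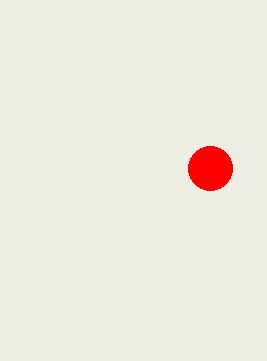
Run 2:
cx = 210
cy = 168
r = 22
fill = 'red'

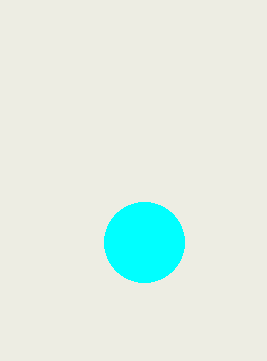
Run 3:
cx = 144
cy = 242
r = 40
fill = 'cyan'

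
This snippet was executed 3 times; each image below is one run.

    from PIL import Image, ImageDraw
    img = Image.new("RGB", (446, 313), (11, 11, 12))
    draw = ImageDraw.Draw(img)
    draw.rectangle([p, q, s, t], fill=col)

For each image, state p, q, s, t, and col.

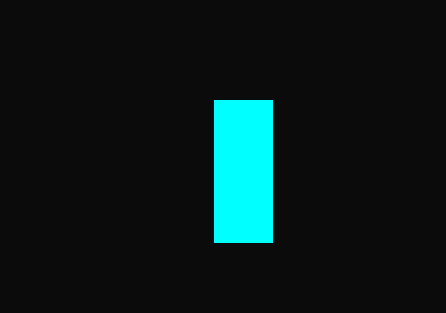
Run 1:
p = 214; q = 100; s = 272; t = 242; col = 'cyan'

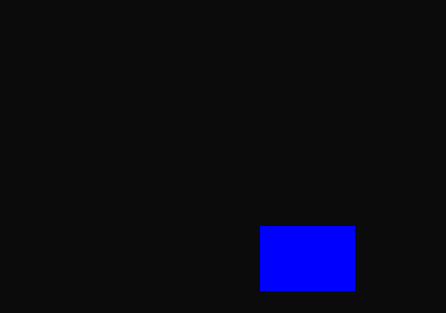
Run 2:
p = 260, q = 226, s = 354, t = 290, col = 'blue'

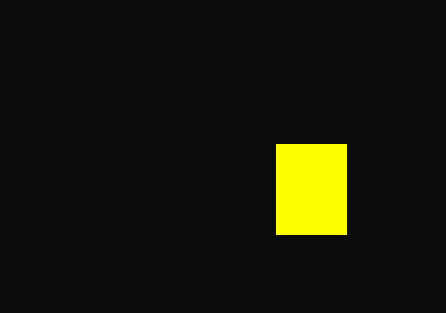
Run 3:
p = 276; q = 144; s = 346; t = 234; col = 'yellow'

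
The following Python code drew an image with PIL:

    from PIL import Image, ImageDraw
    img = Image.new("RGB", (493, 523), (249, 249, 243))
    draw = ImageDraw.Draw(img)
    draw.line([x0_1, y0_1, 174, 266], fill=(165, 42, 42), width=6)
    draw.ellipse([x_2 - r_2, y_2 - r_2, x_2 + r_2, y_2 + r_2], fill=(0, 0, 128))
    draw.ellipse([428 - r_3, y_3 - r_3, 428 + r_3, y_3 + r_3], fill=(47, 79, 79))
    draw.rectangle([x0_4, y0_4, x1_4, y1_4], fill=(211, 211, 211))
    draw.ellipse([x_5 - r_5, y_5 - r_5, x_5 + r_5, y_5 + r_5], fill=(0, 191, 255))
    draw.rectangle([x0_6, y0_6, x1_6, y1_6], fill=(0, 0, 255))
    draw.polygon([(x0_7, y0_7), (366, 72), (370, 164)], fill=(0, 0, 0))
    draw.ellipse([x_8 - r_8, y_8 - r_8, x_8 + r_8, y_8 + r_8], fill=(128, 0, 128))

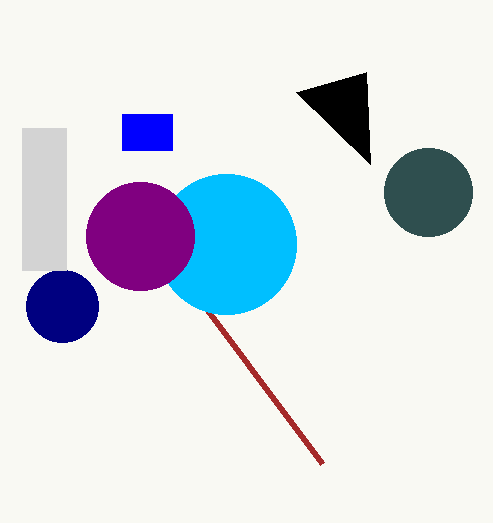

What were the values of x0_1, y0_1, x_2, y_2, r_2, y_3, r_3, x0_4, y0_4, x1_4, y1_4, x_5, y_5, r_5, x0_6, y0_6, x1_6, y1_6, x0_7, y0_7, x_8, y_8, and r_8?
x0_1 = 322, y0_1 = 464, x_2 = 62, y_2 = 306, r_2 = 36, y_3 = 192, r_3 = 44, x0_4 = 22, y0_4 = 128, x1_4 = 66, y1_4 = 270, x_5 = 226, y_5 = 244, r_5 = 70, x0_6 = 122, y0_6 = 114, x1_6 = 172, y1_6 = 150, x0_7 = 296, y0_7 = 92, x_8 = 140, y_8 = 236, r_8 = 54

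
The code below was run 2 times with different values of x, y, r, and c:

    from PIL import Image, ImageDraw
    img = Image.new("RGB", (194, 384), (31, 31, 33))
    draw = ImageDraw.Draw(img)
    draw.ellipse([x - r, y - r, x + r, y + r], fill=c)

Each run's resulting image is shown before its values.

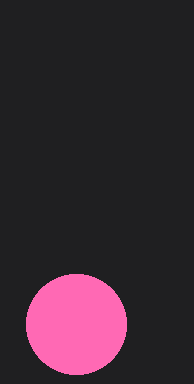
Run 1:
x = 76
y = 324
r = 50
c = 'hotpink'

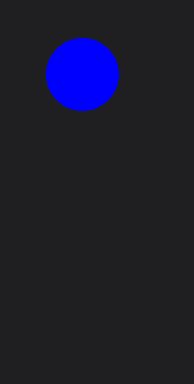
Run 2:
x = 82; y = 74; r = 36; c = 'blue'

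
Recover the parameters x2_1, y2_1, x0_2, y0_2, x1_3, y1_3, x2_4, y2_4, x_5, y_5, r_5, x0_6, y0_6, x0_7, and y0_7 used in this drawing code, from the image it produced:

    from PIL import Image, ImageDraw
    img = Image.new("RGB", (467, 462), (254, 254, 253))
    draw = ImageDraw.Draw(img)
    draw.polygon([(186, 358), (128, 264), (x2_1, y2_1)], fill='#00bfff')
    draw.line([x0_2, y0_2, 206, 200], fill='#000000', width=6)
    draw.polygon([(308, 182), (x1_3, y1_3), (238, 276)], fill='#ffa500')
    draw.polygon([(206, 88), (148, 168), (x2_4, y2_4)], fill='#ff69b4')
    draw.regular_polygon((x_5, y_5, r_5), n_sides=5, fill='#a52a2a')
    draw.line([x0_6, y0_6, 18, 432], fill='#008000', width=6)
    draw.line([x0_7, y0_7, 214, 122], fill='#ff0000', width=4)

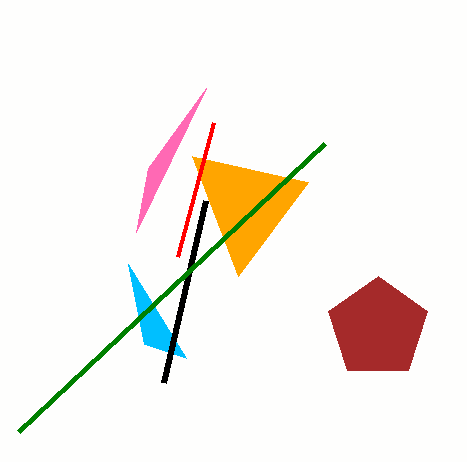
x2_1 = 144, y2_1 = 344, x0_2 = 164, y0_2 = 382, x1_3 = 192, y1_3 = 156, x2_4 = 136, y2_4 = 232, x_5 = 378, y_5 = 328, r_5 = 52, x0_6 = 324, y0_6 = 144, x0_7 = 178, y0_7 = 256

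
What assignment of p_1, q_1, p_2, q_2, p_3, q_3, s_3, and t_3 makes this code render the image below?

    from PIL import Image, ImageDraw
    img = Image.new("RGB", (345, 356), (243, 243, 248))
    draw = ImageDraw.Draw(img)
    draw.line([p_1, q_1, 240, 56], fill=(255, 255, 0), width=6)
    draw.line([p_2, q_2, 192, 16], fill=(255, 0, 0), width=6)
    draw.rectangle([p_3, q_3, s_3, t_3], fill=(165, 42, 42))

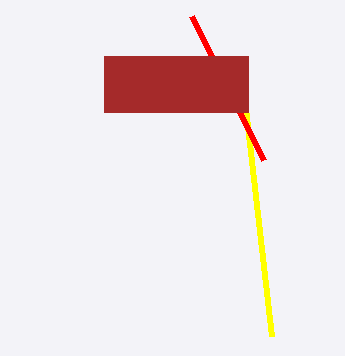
p_1 = 272; q_1 = 336; p_2 = 264; q_2 = 160; p_3 = 104; q_3 = 56; s_3 = 248; t_3 = 112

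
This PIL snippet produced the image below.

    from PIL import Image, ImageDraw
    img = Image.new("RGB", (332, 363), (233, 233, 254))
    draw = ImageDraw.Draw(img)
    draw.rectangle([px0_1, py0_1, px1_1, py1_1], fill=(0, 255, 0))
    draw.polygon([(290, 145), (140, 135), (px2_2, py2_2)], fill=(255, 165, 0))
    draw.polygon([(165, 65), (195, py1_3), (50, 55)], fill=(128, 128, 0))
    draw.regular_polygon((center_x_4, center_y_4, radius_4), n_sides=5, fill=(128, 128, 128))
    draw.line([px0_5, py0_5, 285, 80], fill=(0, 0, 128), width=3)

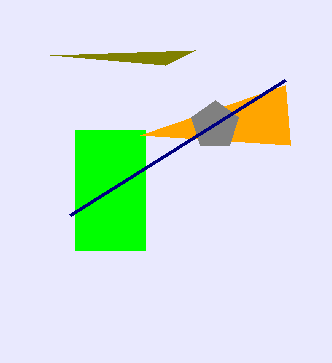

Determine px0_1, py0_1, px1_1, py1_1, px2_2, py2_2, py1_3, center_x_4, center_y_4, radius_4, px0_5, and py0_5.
px0_1 = 75
py0_1 = 130
px1_1 = 145
py1_1 = 250
px2_2 = 285
py2_2 = 85
py1_3 = 50
center_x_4 = 215
center_y_4 = 125
radius_4 = 25
px0_5 = 70
py0_5 = 215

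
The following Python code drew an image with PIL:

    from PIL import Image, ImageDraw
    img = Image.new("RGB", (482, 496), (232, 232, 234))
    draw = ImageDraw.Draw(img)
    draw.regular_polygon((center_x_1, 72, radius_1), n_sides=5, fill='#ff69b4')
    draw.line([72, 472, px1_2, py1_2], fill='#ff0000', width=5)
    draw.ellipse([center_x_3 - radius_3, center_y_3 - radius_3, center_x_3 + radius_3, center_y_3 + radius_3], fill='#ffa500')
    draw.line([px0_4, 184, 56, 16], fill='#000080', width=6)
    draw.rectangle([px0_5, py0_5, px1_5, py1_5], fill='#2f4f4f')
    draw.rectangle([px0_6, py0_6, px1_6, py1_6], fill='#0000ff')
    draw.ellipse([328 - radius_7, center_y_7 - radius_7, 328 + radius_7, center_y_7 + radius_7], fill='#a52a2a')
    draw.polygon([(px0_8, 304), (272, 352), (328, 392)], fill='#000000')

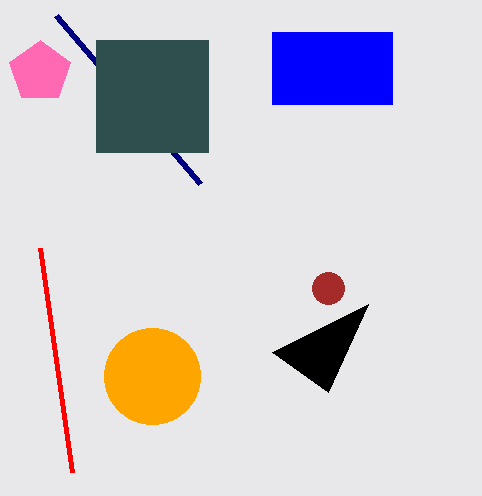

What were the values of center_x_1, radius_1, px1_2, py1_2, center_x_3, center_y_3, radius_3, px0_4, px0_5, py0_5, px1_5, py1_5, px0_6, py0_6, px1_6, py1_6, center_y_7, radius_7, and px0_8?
center_x_1 = 40; radius_1 = 32; px1_2 = 40; py1_2 = 248; center_x_3 = 152; center_y_3 = 376; radius_3 = 48; px0_4 = 200; px0_5 = 96; py0_5 = 40; px1_5 = 208; py1_5 = 152; px0_6 = 272; py0_6 = 32; px1_6 = 392; py1_6 = 104; center_y_7 = 288; radius_7 = 16; px0_8 = 368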